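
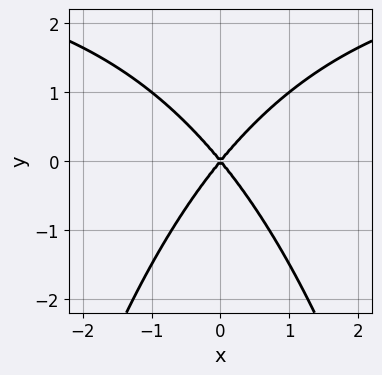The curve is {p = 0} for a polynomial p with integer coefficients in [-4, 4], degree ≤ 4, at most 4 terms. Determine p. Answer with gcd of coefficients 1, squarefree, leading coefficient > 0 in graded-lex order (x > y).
deg p = 3. The shape is more complex than any degree-2 curve.
Symmetries: the x ↦ −x reflection is a symmetry, so x appears only in even powers.
Checking where it meets the axes: one x-axis crossing is at x = 0; it crosses the y-axis at the gridline y = 0.
These observations pin down the coefficients.

x^2*y - 3*x^2 + 2*y^2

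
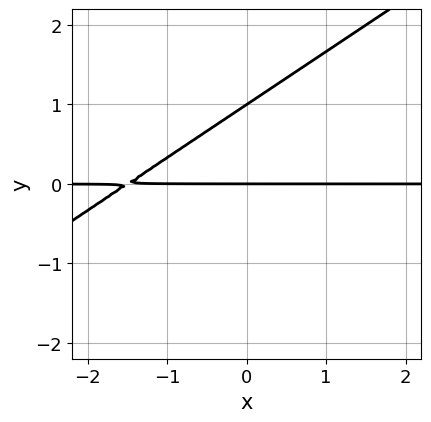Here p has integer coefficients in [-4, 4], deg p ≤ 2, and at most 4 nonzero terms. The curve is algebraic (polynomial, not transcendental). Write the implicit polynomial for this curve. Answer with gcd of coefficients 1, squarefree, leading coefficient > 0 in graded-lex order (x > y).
First, degree: the shape is more complex than any degree-1 curve, so deg p = 2.
Then, reading off the gridlines: every point of the x-axis in the box is on the curve; the y-axis gridline crossings are at y ∈ {0, 1}.
Finally, putting this together gives p.

2*x*y - 3*y^2 + 3*y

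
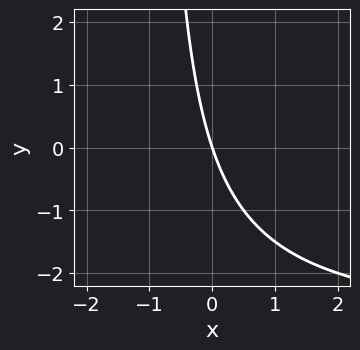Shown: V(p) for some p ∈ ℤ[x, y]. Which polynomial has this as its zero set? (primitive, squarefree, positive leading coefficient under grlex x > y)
x*y + 3*x + y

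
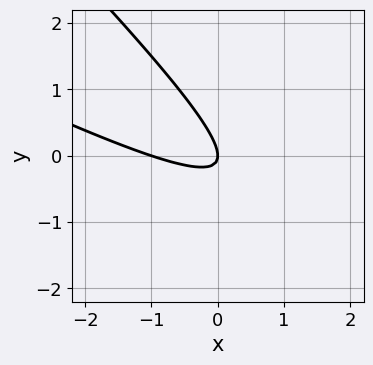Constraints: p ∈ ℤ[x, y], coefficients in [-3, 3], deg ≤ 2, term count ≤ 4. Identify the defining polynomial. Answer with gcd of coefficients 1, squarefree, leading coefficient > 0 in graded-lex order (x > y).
x^2 + 3*x*y + 2*y^2 + x

First, degree: a generic line meets the curve in up to 2 points, so deg p = 2.
Then, observable constraints: among the integer gridlines, it crosses the x-axis at x ∈ {-1, 0}; it meets the y-axis at y = 0 (among the integer gridlines).
Finally, matching integer coefficients to the picture gives p.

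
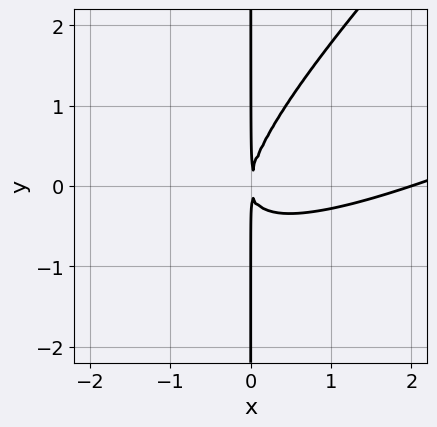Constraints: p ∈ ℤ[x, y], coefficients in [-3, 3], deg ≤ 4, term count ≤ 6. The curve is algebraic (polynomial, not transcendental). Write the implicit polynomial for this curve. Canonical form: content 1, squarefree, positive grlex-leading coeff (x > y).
x^3 - 3*x^2*y + 2*x*y^2 - 2*x^2

deg p = 3. No degree-2 curve has this shape.
From the axis intercepts and sections: one x-axis crossing is at x = 2; the visible y-axis segment lies entirely on the curve.
Assembling these constraints gives the stated polynomial.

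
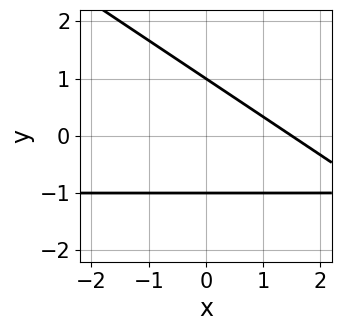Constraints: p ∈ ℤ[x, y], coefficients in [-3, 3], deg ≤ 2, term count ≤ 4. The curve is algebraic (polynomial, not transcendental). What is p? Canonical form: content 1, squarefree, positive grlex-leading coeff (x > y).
2*x*y + 3*y^2 + 2*x - 3

(a) Degree: no degree-1 curve has this shape, so deg p = 2.
(b) Against the integer gridlines: among the integer gridlines, it crosses the y-axis at y ∈ {-1, 1}.
(c) Putting this together gives p.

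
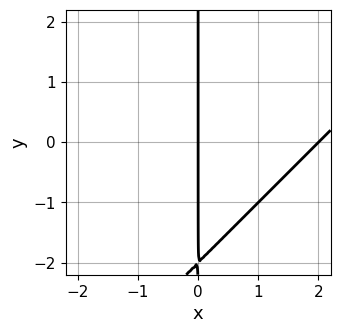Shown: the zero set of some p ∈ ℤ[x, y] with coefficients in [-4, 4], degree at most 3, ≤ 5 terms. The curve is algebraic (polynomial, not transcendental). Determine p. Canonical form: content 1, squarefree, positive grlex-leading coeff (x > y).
x^2 - x*y - 2*x

1. deg p = 2. A generic line meets the curve in up to 2 points.
2. Against the integer gridlines: the visible y-axis segment lies entirely on the curve; among the integer gridlines, it crosses the x-axis at x ∈ {0, 2}.
3. These observations pin down the coefficients.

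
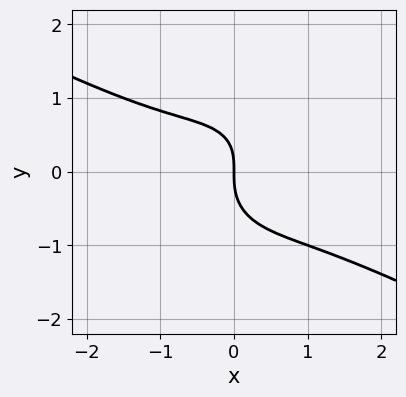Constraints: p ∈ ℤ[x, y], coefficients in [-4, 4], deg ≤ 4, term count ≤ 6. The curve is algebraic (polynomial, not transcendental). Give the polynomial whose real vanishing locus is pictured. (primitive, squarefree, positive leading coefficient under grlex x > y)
2*x^3 + 3*x^2*y + 3*y^3 - x*y + 3*x

First, the degree is 3 — a generic line meets the curve in up to 3 points.
Then, against the integer gridlines: it meets the y-axis at y = 0 (among the integer gridlines); one x-axis crossing is at x = 0.
Finally, fitting integer coefficients to these (and the overall shape) gives p.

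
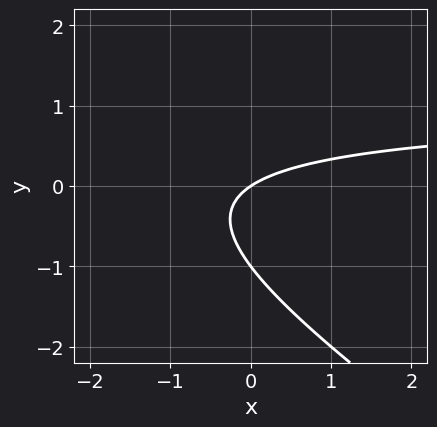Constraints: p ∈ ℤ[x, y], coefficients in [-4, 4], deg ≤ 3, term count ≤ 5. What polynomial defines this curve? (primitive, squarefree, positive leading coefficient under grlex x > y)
2*x*y + 3*y^2 - 2*x + 3*y

First, the degree is 2 — a generic line meets the curve in up to 2 points.
Then, reading off the gridlines: the y-axis gridline crossings are at y ∈ {-1, 0}; it crosses the x-axis at the gridline x = 0.
Finally, these observations pin down the coefficients.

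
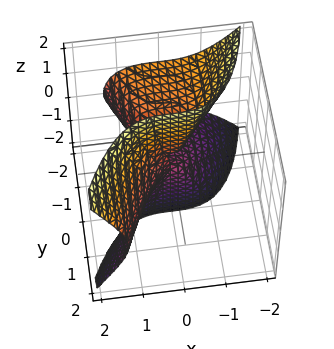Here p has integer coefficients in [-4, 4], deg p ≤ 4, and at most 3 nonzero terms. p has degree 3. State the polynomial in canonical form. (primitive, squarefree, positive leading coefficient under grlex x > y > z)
(a) deg p = 3. No degree-2 surface has this shape.
(b) From the visible intercepts: every point of the z-axis in the box is on the surface; it crosses the y-axis at the gridline y = 0; it crosses the x-axis at the gridline x = 0.
(c) Fitting integer coefficients to these (and the overall shape) gives p.

2*x^3 - 2*y*z^2 - y^2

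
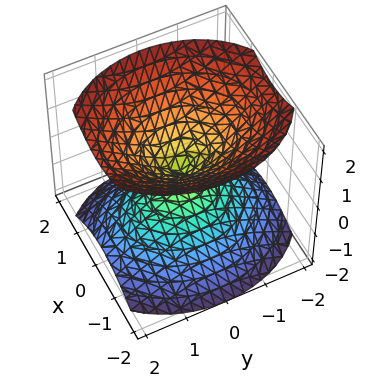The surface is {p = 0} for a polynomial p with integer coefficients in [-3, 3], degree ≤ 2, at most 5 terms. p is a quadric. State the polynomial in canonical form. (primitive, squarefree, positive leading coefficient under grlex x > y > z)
3*x^2 + 2*y^2 - 3*z^2

(a) I count 2 distinct pieces.
(b) Degree: a double cone through the origin; a quadric, so deg p = 2.
(c) Symmetries: it's symmetric under z → −z, forcing even powers of z; the x ↦ −x reflection is a symmetry, so x appears only in even powers; mirror symmetry y ↦ −y ⇒ only even powers of y.
(d) Against the integer gridlines: it meets the y-axis at y = 0 (among the integer gridlines); it meets the x-axis at x = 0 (among the integer gridlines).
(e) Solving for integer coefficients yields p as stated.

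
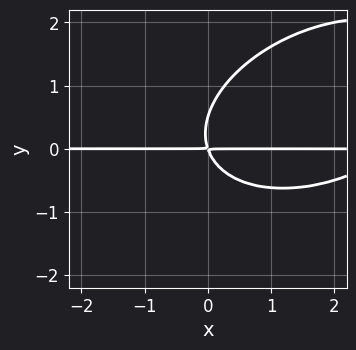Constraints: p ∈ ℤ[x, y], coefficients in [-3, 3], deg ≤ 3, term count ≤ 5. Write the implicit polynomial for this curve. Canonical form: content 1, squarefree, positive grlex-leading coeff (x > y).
First, deg p = 3.
Next, from the axis intercepts and sections: every point of the x-axis in the box is on the curve.
Finally, these observations pin down the coefficients.

x^2*y - x*y^2 + 2*y^3 - 3*x*y - y^2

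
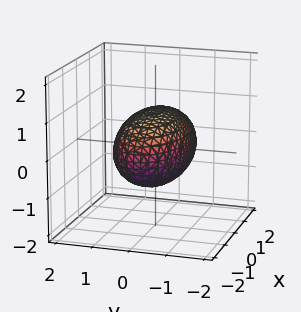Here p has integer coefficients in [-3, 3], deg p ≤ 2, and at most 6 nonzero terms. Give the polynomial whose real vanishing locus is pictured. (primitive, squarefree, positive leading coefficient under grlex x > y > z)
x^2 + 3*y^2 + 3*z^2 - 3

Degree: a closed, bounded, convex surface; a quadric, so deg p = 2.
Symmetries: mirror symmetry z ↦ −z ⇒ only even powers of z; it's symmetric under x → −x, forcing even powers of x; mirror symmetry y ↦ −y ⇒ only even powers of y.
From the axis intercepts and sections: among the integer gridlines, it crosses the z-axis at z ∈ {-1, 1}; the y-axis gridline crossings are at y ∈ {-1, 1}.
Together with the visible shape, these determine p as stated.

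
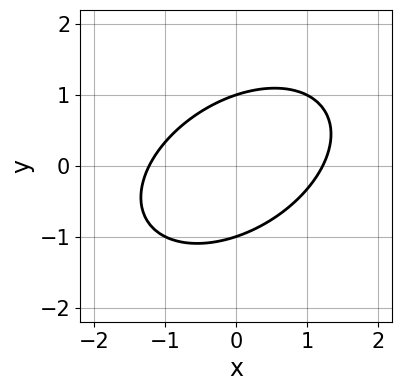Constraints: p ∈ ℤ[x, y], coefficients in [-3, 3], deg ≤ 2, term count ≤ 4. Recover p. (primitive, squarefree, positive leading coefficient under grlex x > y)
The degree is 2 — a generic line meets the curve in up to 2 points.
Reading off the gridlines: among the integer gridlines, it crosses the y-axis at y ∈ {-1, 1}.
Together with the visible shape, these determine p as stated.

2*x^2 - 2*x*y + 3*y^2 - 3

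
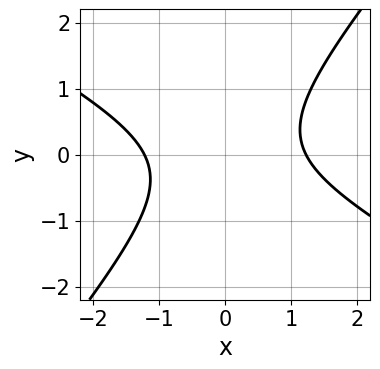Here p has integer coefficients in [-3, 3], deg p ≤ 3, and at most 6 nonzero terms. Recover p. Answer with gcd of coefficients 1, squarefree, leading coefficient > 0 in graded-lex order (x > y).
2*x^2 + 2*x*y - 3*y^2 - 3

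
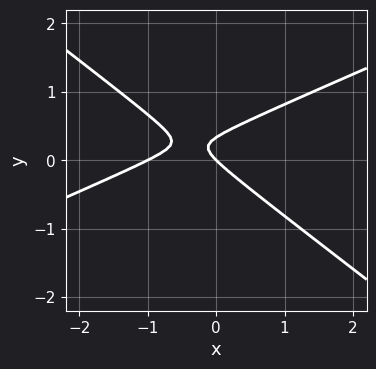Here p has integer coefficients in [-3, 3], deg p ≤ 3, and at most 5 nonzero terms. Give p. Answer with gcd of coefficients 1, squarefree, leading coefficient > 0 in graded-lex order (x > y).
(a) Degree: the shape is more complex than any degree-1 curve, so deg p = 2.
(b) Reading off the gridlines: it crosses the y-axis at the gridline y = 0; among the integer gridlines, it crosses the x-axis at x ∈ {-1, 0}.
(c) Matching integer coefficients to the picture gives p.

x^2 - x*y - 3*y^2 + x + y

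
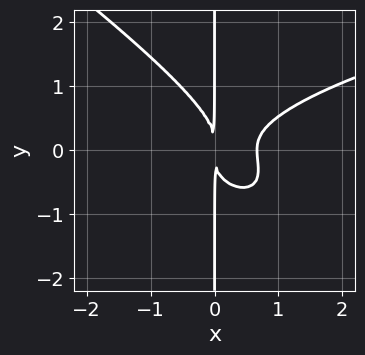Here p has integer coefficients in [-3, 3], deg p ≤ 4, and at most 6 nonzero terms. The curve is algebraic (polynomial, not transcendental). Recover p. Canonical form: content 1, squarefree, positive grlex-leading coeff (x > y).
First, the degree is 4 — a generic line meets the curve in up to 4 points.
Then, reading off the gridlines: the visible y-axis segment lies entirely on the curve.
Finally, the integer polynomial consistent with all of this is the stated p.

2*x^2*y^2 + 3*x*y^3 - 3*x^3 + 2*x^2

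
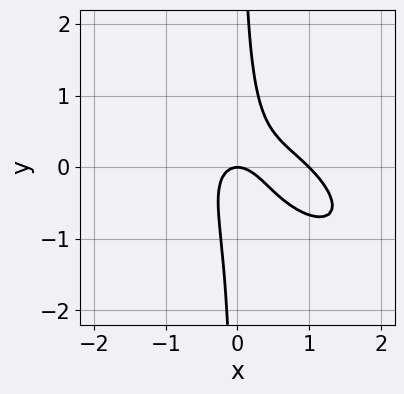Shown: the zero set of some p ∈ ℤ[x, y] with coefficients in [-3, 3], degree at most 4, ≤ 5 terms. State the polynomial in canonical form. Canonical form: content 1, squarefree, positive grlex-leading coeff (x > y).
2*x^3 + 3*x^2*y + 3*x*y^2 - 2*x^2 - y

Degree: the shape is more complex than any degree-2 curve, so deg p = 3.
From the visible intercepts: one y-axis crossing is at y = 0; the x-axis gridline crossings are at x ∈ {0, 1}.
The integer polynomial consistent with all of this is the stated p.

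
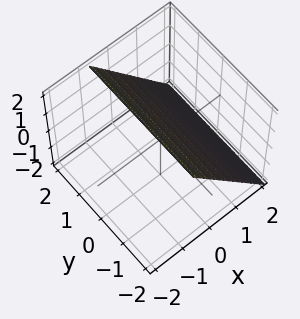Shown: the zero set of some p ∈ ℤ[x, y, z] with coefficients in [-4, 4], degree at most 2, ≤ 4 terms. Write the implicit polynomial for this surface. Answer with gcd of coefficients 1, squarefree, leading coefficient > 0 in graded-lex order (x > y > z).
Degree: the surface is flat (a plane), so deg p = 1.
From the axis intercepts and sections: it misses every integer gridline on the y-axis; it meets the z-axis at z = 1 (among the integer gridlines).
Assembling these constraints gives the stated polynomial.

3*x + 2*z - 2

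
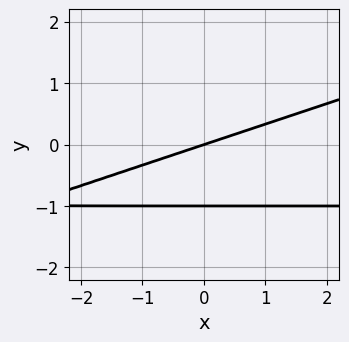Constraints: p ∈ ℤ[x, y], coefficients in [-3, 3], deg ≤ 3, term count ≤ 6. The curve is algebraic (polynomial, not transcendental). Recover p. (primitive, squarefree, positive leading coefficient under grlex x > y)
x*y - 3*y^2 + x - 3*y

deg p = 2.
Checking where it meets the axes: the y-axis gridline crossings are at y ∈ {-1, 0}; one x-axis crossing is at x = 0.
Solving for integer coefficients yields p as stated.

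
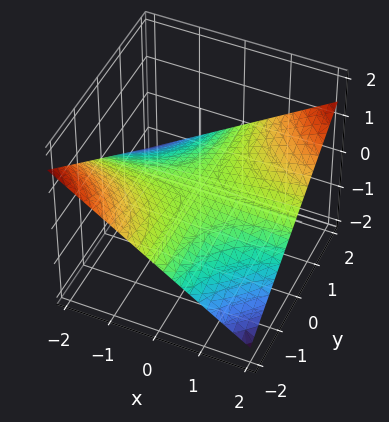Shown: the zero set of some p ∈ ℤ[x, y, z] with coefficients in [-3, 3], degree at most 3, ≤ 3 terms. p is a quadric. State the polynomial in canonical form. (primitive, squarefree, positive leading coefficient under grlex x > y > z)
First, deg p = 2.
Then, from the visible intercepts: the visible y-axis segment lies entirely on the surface; it crosses the z-axis at the gridline z = 0; the visible x-axis segment lies entirely on the surface.
Finally, these observations pin down the coefficients.

x*y - 3*z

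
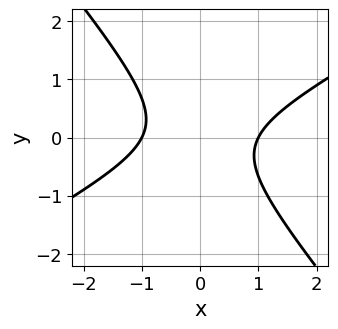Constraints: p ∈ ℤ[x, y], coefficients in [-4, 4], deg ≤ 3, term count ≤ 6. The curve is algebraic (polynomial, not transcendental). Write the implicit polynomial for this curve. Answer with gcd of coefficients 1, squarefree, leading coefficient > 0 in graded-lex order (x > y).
2*x^2 - 2*x*y - 3*y^2 - 2

First, the degree is 2 — the shape is more complex than any degree-1 curve.
Then, from the axis intercepts and sections: among the integer gridlines, it crosses the x-axis at x ∈ {-1, 1}; the curve avoids every integer y-axis point in the box.
Finally, together with the visible shape, these determine p as stated.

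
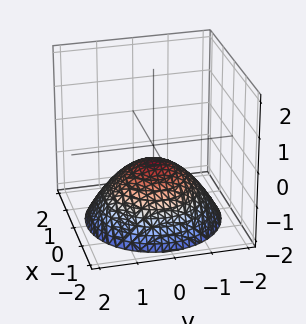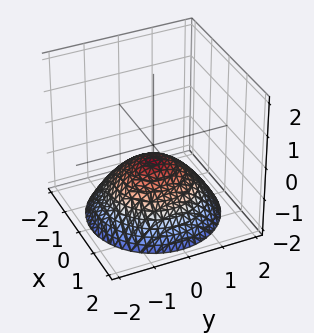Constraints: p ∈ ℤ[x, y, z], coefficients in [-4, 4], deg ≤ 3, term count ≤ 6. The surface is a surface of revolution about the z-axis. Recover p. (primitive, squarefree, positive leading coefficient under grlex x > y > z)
Degree: no degree-1 surface has this shape, so deg p = 2.
Symmetries: the surface is invariant under rotation about z: p = q(x² + y², z).
Reading off the gridlines: it misses every integer gridline on the y-axis; no x-intercept at any integer in the box.
Assembling these constraints gives the stated polynomial.

x^2 + y^2 + 2*z + 1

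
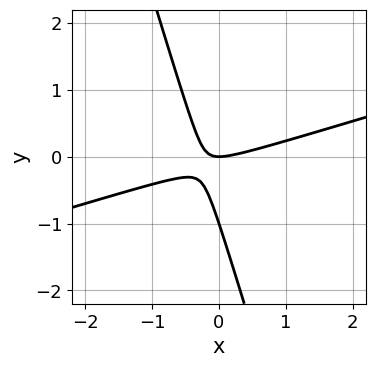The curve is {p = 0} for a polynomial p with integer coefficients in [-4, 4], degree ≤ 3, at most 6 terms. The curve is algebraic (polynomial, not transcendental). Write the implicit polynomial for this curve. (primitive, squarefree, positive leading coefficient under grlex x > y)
x^2 - 3*x*y - y^2 - y

1. deg p = 2. A generic line meets the curve in up to 2 points.
2. From the visible intercepts: among the integer gridlines, it crosses the y-axis at y ∈ {-1, 0}; one x-axis crossing is at x = 0.
3. Fitting integer coefficients to these (and the overall shape) gives p.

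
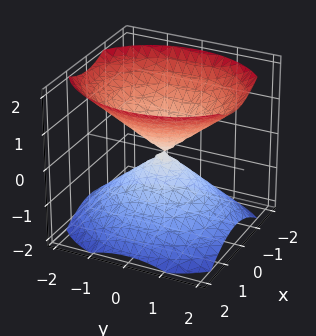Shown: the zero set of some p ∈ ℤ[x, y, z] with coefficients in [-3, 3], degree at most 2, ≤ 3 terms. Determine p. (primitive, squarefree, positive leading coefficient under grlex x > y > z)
1. The picture has 2 separate pieces. Treating them together as one polynomial.
2. deg p = 2. A double cone through the origin; a quadric.
3. Symmetries: it's symmetric under y → −y, forcing even powers of y; mirror symmetry z ↦ −z ⇒ only even powers of z; the x ↦ −x reflection is a symmetry, so x appears only in even powers.
4. Observable constraints: it crosses the z-axis at the gridline z = 0; it meets the x-axis at x = 0 (among the integer gridlines).
5. Matching integer coefficients to the picture gives p.

3*x^2 + 2*y^2 - 3*z^2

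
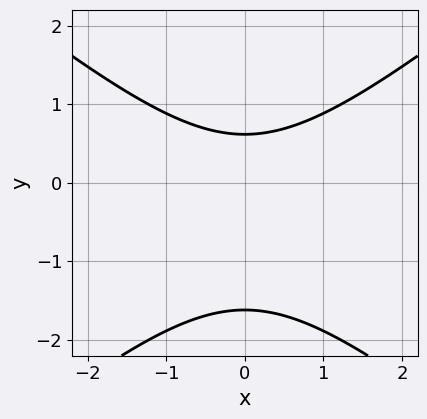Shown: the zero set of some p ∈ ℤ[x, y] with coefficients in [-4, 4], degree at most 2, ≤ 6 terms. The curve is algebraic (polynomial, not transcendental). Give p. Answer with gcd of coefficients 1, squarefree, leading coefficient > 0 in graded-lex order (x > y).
deg p = 2. The shape is more complex than any degree-1 curve.
Symmetries: mirror symmetry x ↦ −x ⇒ only even powers of x.
Checking where it meets the axes: the curve avoids every integer x-axis point in the box.
Assembling these constraints gives the stated polynomial.

2*x^2 - 3*y^2 - 3*y + 3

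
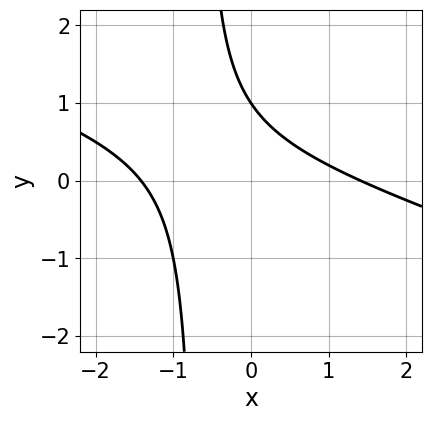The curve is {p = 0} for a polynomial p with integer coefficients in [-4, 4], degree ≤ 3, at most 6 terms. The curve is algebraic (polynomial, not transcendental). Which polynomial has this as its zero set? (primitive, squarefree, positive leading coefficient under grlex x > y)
x^2 + 3*x*y + 2*y - 2

1. The degree is 2 — no degree-1 curve has this shape.
2. Observable constraints: it crosses the y-axis at the gridline y = 1.
3. Together with the visible shape, these determine p as stated.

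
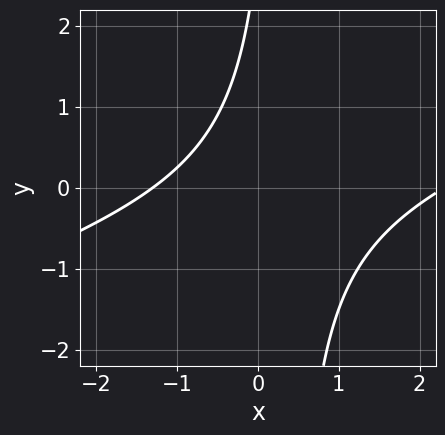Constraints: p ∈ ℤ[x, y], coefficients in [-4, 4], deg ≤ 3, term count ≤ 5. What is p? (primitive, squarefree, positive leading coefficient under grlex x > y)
x^2 - 3*x*y - x + y - 3

1. The degree is 2 — no degree-1 curve has this shape.
2. Against the integer gridlines: it misses every integer gridline on the y-axis.
3. These observations pin down the coefficients.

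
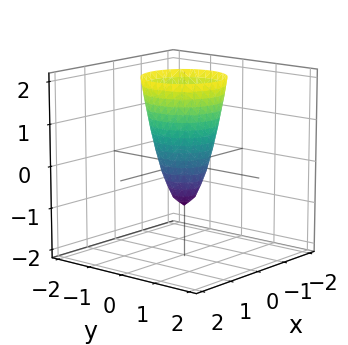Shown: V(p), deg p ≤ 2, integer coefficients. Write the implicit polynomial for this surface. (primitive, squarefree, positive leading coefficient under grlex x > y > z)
(a) The degree is 2 — no degree-1 surface has this shape.
(b) By symmetry, the z-axis is an axis of rotation, so x and y enter only as x² + y².
(c) Reading off the gridlines: it meets the z-axis at z = -1 (among the integer gridlines); a circular section at z = 1 has radius between 0 and 1.
(d) These observations pin down the coefficients.

3*x^2 + 3*y^2 - z - 1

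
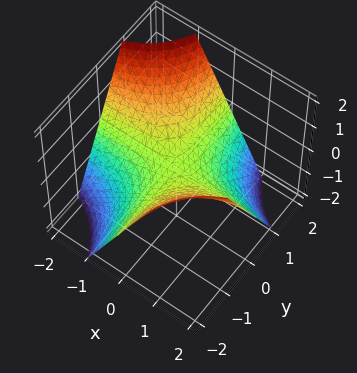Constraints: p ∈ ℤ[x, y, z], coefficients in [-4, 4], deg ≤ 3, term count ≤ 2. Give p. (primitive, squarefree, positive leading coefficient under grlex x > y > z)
First, deg p = 2. A hyperbolic paraboloid; a quadric.
Then, from the axis intercepts and sections: it meets the z-axis at z = 0 (among the integer gridlines); the visible x-axis segment lies entirely on the surface; every point of the y-axis in the box is on the surface.
Finally, these observations pin down the coefficients.

x*y + z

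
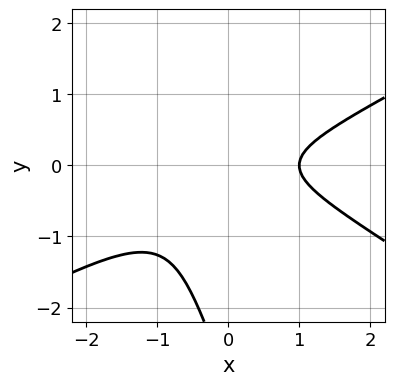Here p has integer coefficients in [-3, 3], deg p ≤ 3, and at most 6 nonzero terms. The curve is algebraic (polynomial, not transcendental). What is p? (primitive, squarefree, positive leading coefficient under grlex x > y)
x^3 - 3*x*y^2 - y^3 - 3*y^2 - 1

First, the degree is 3 — a generic line meets the curve in up to 3 points.
Then, observable constraints: it misses every integer gridline on the y-axis; it crosses the x-axis at the gridline x = 1.
Finally, together with the visible shape, these determine p as stated.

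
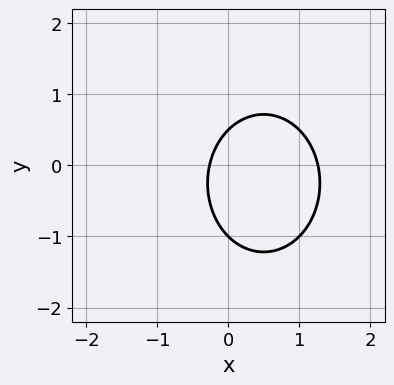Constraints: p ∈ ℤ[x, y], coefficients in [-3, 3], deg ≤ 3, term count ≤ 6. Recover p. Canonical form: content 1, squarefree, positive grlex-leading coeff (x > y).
3*x^2 + 2*y^2 - 3*x + y - 1

(a) The degree is 2 — a generic line meets the curve in up to 2 points.
(b) From the visible intercepts: it meets the y-axis at y = -1 (among the integer gridlines).
(c) Together with the visible shape, these determine p as stated.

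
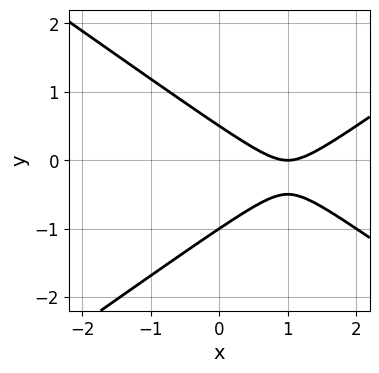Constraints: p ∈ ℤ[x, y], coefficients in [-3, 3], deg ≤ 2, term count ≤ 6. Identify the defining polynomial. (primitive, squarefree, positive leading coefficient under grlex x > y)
x^2 - 2*y^2 - 2*x - y + 1

Degree: a generic line meets the curve in up to 2 points, so deg p = 2.
Checking where it meets the axes: it meets the x-axis at x = 1 (among the integer gridlines); it crosses the y-axis at the gridline y = -1.
Fitting integer coefficients to these (and the overall shape) gives p.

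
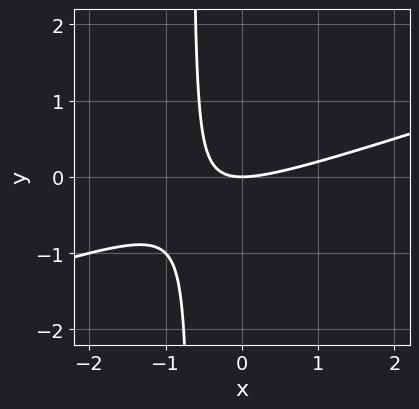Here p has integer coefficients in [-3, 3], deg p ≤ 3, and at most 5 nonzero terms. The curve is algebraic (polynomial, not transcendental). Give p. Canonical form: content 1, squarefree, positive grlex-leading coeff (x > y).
x^2 - 3*x*y - 2*y

1. deg p = 2. The shape is more complex than any degree-1 curve.
2. Reading off the gridlines: it meets the x-axis at x = 0 (among the integer gridlines); one y-axis crossing is at y = 0.
3. Solving for integer coefficients yields p as stated.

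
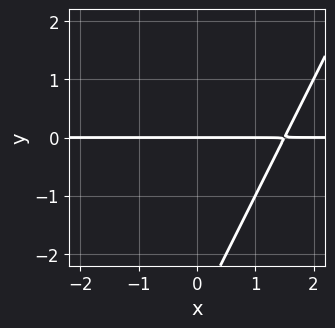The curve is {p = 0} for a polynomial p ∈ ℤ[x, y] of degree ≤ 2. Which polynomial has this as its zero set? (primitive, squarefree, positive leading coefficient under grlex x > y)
(a) Degree: a generic line meets the curve in up to 2 points, so deg p = 2.
(b) Reading off the gridlines: it meets the y-axis at y = 0 (among the integer gridlines); every point of the x-axis in the box is on the curve.
(c) These observations pin down the coefficients.

2*x*y - y^2 - 3*y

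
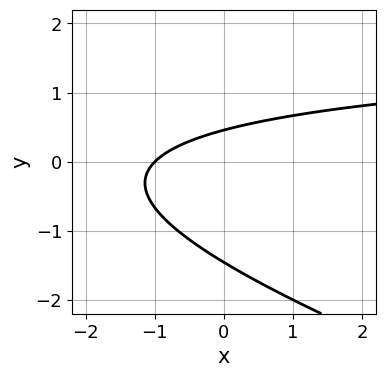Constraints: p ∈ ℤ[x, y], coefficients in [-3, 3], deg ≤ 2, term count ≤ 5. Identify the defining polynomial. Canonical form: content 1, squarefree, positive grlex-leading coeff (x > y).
x*y + 3*y^2 - 2*x + 3*y - 2

Degree: the shape is more complex than any degree-1 curve, so deg p = 2.
Observable constraints: it meets the x-axis at x = -1 (among the integer gridlines).
Assembling these constraints gives the stated polynomial.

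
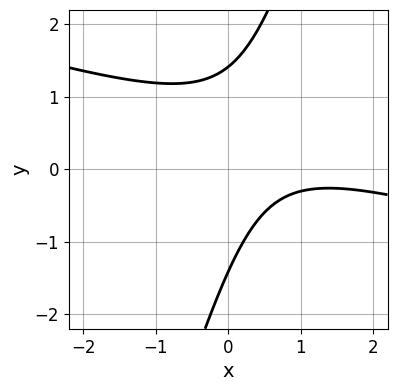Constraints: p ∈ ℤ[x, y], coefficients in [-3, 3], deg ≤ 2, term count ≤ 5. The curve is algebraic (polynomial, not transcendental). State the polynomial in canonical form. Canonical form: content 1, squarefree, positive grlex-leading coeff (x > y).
1. deg p = 2. A generic line meets the curve in up to 2 points.
2. Against the integer gridlines: it misses every integer gridline on the x-axis.
3. Putting this together gives p.

x^2 + 3*x*y - y^2 - 2*x + 2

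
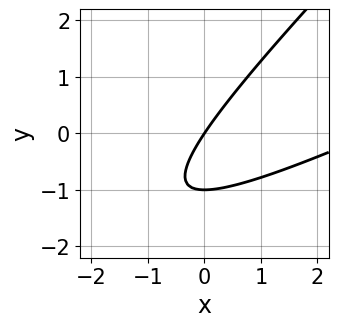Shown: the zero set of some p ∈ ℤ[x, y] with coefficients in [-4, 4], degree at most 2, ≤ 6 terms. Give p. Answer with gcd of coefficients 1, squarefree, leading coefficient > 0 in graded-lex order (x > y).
x^2 - 3*x*y + 2*y^2 - 3*x + 2*y

(a) Degree: no degree-1 curve has this shape, so deg p = 2.
(b) From the axis intercepts and sections: the y-axis gridline crossings are at y ∈ {-1, 0}; it meets the x-axis at x = 0 (among the integer gridlines).
(c) Assembling these constraints gives the stated polynomial.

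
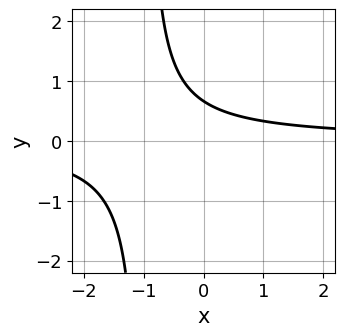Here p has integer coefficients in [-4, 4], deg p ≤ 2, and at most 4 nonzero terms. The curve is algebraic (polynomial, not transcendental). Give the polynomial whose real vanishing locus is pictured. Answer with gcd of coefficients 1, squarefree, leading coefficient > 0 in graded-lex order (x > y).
First, degree: no degree-1 curve has this shape, so deg p = 2.
Next, from the visible intercepts: no x-intercept at any integer in the box.
Finally, these observations pin down the coefficients.

3*x*y + 3*y - 2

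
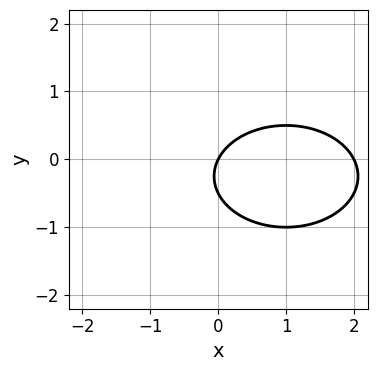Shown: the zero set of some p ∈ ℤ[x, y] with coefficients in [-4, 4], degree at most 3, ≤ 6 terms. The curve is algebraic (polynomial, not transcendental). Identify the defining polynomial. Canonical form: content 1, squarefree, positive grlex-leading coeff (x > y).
x^2 + 2*y^2 - 2*x + y

The degree is 2 — a generic line meets the curve in up to 2 points.
Checking where it meets the axes: the x-axis gridline crossings are at x ∈ {0, 2}; it crosses the y-axis at the gridline y = 0.
These observations pin down the coefficients.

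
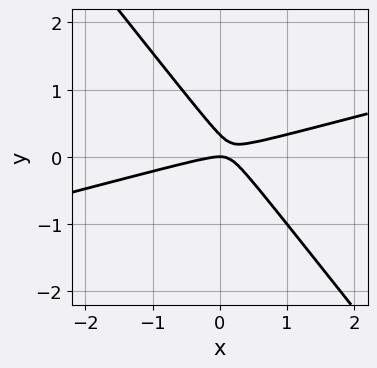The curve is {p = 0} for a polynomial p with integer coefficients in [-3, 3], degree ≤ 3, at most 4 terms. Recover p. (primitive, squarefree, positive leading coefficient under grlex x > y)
x^2 - 3*x*y - 3*y^2 + y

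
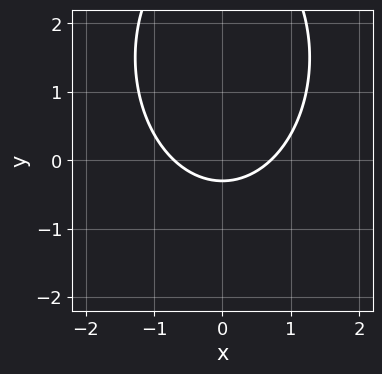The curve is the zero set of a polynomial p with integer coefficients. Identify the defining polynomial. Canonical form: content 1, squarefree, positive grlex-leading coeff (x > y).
2*x^2 + y^2 - 3*y - 1

(a) Degree: a generic line meets the curve in up to 2 points, so deg p = 2.
(b) Symmetries: it's symmetric under x → −x, forcing even powers of x.
(c) Fitting integer coefficients to these (and the overall shape) gives p.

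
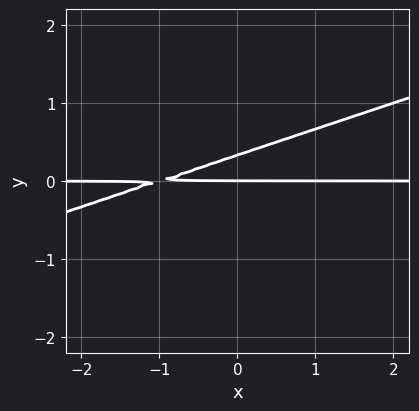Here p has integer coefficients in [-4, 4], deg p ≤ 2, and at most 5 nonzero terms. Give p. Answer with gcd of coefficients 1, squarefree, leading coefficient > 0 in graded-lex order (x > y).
1. deg p = 2. The shape is more complex than any degree-1 curve.
2. Observable constraints: it meets the y-axis at y = 0 (among the integer gridlines); the visible x-axis segment lies entirely on the curve.
3. Assembling these constraints gives the stated polynomial.

x*y - 3*y^2 + y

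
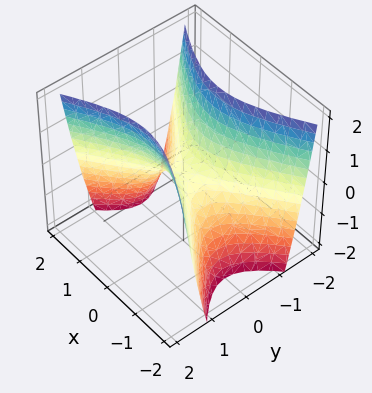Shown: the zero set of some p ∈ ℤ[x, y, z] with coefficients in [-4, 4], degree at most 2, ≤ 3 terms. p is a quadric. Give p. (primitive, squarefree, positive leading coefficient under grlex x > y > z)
x^2 - 2*y^2 + z

1. Degree: a saddle surface; a quadric, so deg p = 2.
2. Symmetries: it's symmetric under x → −x, forcing even powers of x; mirror symmetry y ↦ −y ⇒ only even powers of y.
3. From the visible intercepts: one x-axis crossing is at x = 0; one y-axis crossing is at y = 0.
4. Putting this together gives p.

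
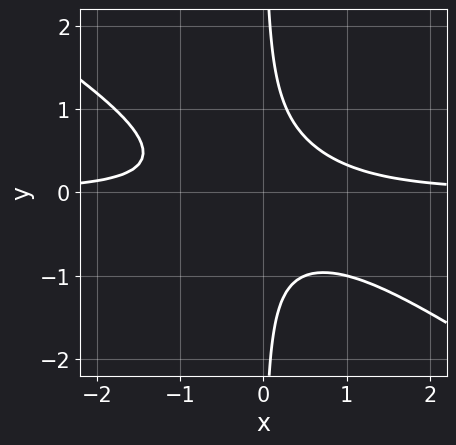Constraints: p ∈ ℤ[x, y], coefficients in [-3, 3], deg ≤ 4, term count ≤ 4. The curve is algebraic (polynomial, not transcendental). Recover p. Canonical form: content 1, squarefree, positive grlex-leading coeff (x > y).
(a) Degree: no degree-2 curve has this shape, so deg p = 3.
(b) Observable constraints: no x-intercept at any integer in the box; it misses every integer gridline on the y-axis.
(c) These observations pin down the coefficients.

2*x^2*y + 3*x*y^2 - 1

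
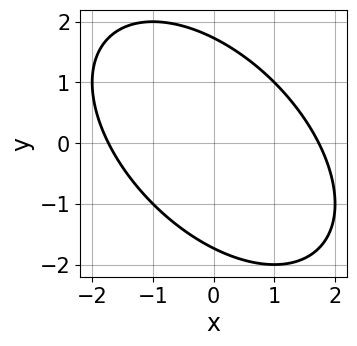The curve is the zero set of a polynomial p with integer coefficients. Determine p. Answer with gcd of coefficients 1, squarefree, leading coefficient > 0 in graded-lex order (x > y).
x^2 + x*y + y^2 - 3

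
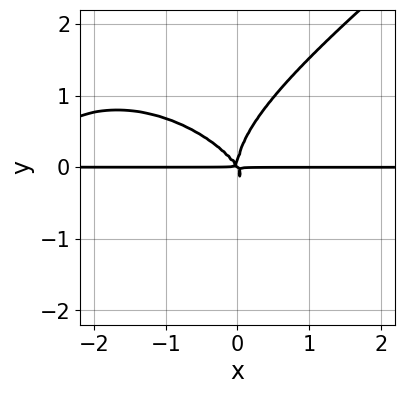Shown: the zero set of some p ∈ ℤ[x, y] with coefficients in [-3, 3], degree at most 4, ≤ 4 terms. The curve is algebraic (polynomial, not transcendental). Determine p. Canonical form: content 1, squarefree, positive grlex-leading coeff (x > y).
(a) The degree is 4 — a generic line meets the curve in up to 4 points.
(b) From the visible intercepts: every point of the x-axis in the box is on the curve.
(c) Assembling these constraints gives the stated polynomial.

x^3*y - 2*y^4 + 3*x^2*y + 2*x*y^2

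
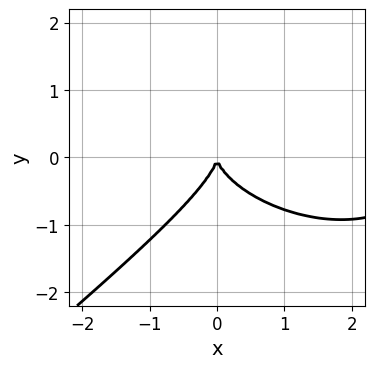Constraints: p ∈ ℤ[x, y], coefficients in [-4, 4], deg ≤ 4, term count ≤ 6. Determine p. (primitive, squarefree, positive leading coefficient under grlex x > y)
(a) The degree is 3 — a generic line meets the curve in up to 3 points.
(b) From the axis intercepts and sections: one y-axis crossing is at y = 0; it crosses the x-axis at the gridline x = 0.
(c) Together with the visible shape, these determine p as stated.

x^3 + x*y^2 - 3*y^3 - 3*x^2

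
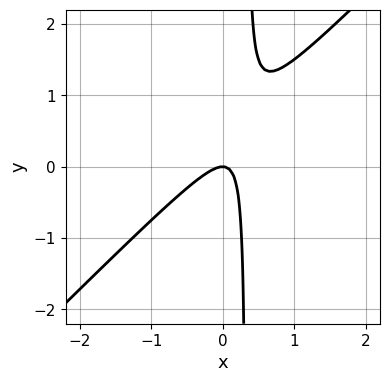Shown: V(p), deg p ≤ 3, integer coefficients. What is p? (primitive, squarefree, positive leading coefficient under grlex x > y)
3*x^2 - 3*x*y + y

Degree: the shape is more complex than any degree-1 curve, so deg p = 2.
Checking where it meets the axes: it meets the x-axis at x = 0 (among the integer gridlines); it crosses the y-axis at the gridline y = 0.
Matching integer coefficients to the picture gives p.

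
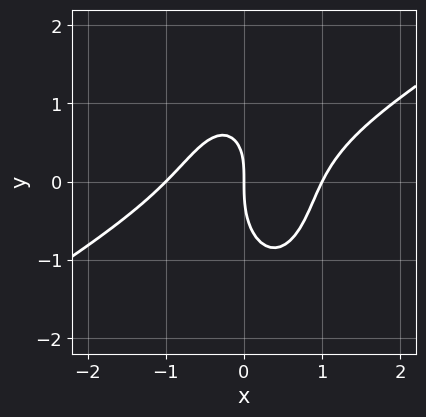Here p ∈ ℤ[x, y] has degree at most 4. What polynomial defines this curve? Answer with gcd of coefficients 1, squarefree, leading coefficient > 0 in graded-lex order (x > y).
The degree is 3 — a generic line meets the curve in up to 3 points.
From the visible intercepts: one y-axis crossing is at y = 0; among the integer gridlines, it crosses the x-axis at x ∈ {-1, 0, 1}.
Putting this together gives p.

2*x^3 - 3*x^2*y - y^3 + x*y - 2*x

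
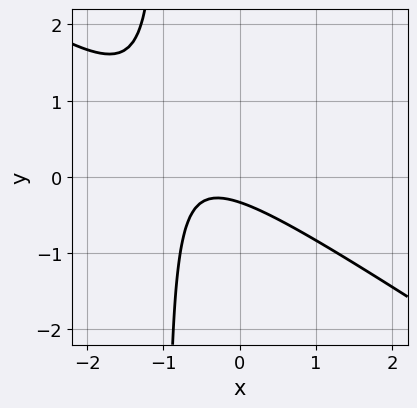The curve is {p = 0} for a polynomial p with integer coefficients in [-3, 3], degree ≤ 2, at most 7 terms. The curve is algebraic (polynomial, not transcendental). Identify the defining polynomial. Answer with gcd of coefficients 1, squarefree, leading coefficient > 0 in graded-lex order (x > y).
First, the degree is 2 — no degree-1 curve has this shape.
Then, reading off the gridlines: it misses every integer gridline on the x-axis.
Finally, together with the visible shape, these determine p as stated.

2*x^2 + 3*x*y + 2*x + 3*y + 1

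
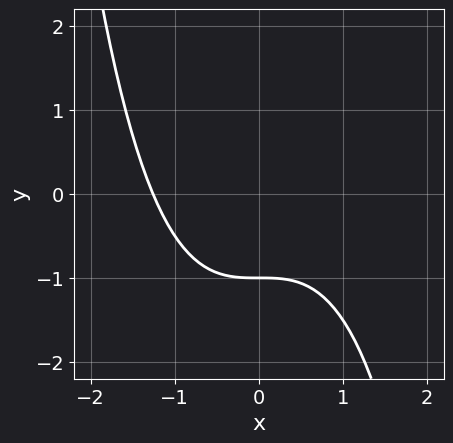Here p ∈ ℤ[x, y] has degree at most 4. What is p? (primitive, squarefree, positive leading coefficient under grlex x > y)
First, degree: no degree-2 curve has this shape, so deg p = 3.
Then, reading off the gridlines: one y-axis crossing is at y = -1.
Finally, putting this together gives p.

x^3 + 2*y + 2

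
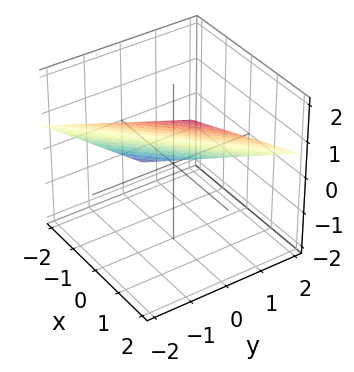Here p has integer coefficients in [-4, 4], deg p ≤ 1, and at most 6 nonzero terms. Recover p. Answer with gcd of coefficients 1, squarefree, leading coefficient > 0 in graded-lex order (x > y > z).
x - y - 3*z + 2

Degree: every cross-section is a straight line — this is a plane, so deg p = 1.
Against the integer gridlines: it crosses the y-axis at the gridline y = 2; it meets the x-axis at x = -2 (among the integer gridlines).
These observations pin down the coefficients.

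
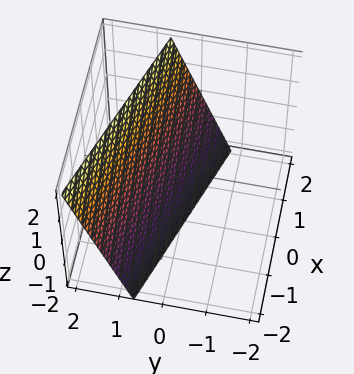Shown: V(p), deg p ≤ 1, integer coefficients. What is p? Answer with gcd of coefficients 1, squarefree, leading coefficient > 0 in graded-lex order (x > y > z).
First, deg p = 1. The surface is flat (a plane).
Next, against the integer gridlines: it crosses the z-axis at the gridline z = -2; it crosses the x-axis at the gridline x = 2.
Finally, matching integer coefficients to the picture gives p.

x + 3*y - z - 2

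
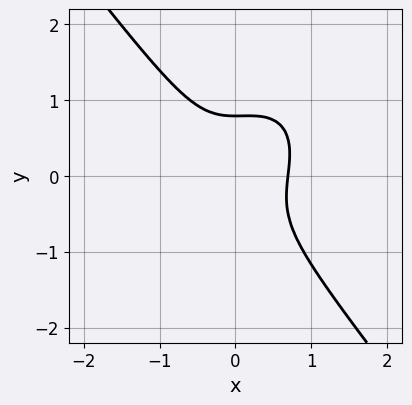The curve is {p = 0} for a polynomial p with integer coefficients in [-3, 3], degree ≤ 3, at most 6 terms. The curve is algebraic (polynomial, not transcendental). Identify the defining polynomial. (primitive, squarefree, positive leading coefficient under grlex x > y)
1. Degree: no degree-2 curve has this shape, so deg p = 3.
2. Solving for integer coefficients yields p as stated.

3*x^3 - x^2*y + 2*y^3 - 1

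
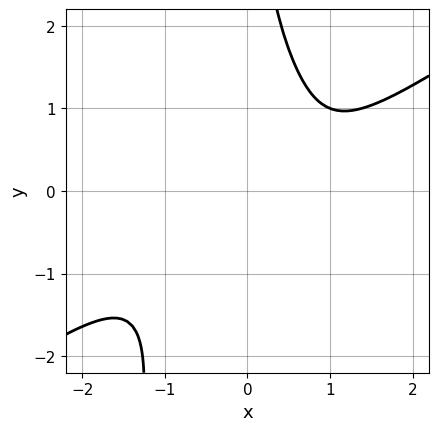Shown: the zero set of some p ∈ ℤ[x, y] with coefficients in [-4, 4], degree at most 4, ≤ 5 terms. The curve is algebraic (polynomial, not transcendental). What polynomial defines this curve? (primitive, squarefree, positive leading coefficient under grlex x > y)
1. deg p = 4. No degree-3 curve has this shape.
2. Observable constraints: the curve avoids every integer y-axis point in the box; the curve avoids every integer x-axis point in the box.
3. The integer polynomial consistent with all of this is the stated p.

2*x^4 - 3*x^3*y - x*y^2 + 2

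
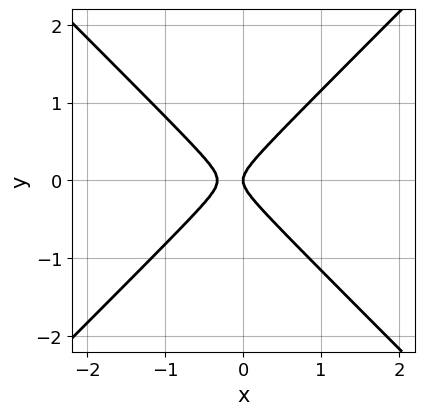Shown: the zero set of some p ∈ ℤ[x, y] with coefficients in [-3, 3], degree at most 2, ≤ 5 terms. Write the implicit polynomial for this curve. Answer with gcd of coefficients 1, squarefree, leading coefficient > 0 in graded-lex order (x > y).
(a) Degree: the shape is more complex than any degree-1 curve, so deg p = 2.
(b) Symmetries: it's symmetric under y → −y, forcing even powers of y.
(c) Observable constraints: one y-axis crossing is at y = 0; it meets the x-axis at x = 0 (among the integer gridlines).
(d) These observations pin down the coefficients.

3*x^2 - 3*y^2 + x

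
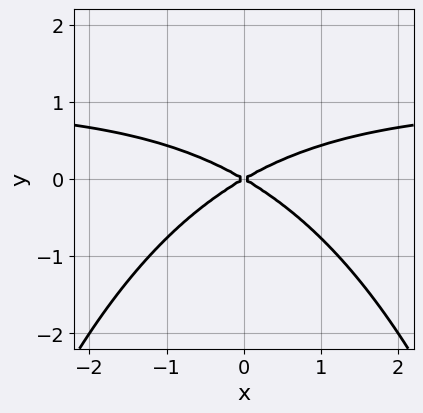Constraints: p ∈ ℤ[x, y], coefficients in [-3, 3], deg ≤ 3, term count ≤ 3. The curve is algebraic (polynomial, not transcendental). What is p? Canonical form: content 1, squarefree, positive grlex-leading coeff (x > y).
x^2*y - x^2 + 3*y^2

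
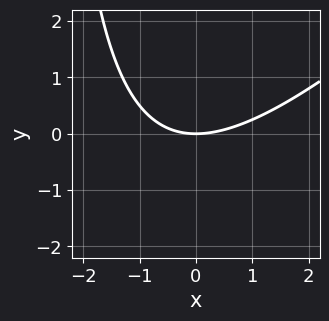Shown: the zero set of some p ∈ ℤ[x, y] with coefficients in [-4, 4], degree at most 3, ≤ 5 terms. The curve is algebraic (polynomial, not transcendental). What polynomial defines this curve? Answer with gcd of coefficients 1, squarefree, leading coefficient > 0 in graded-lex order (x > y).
x^2 - x*y - 3*y

First, the degree is 2 — the shape is more complex than any degree-1 curve.
Next, against the integer gridlines: it crosses the y-axis at the gridline y = 0; it meets the x-axis at x = 0 (among the integer gridlines).
Finally, the integer polynomial consistent with all of this is the stated p.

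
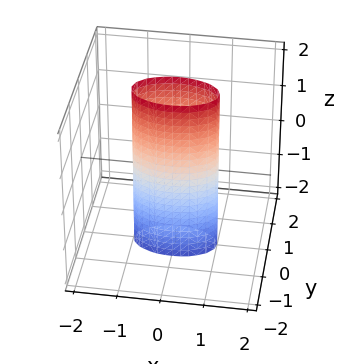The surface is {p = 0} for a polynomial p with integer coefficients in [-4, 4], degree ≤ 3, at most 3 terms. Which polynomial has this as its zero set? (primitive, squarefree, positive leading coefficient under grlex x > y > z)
x^2 + 3*y^2 - 1

(a) The degree is 2 — a cylinder; a quadric.
(b) Symmetries: it's symmetric under y → −y, forcing even powers of y; it's symmetric under x → −x, forcing even powers of x; it's symmetric under z → −z, forcing even powers of z.
(c) From the visible intercepts: the x-axis gridline crossings are at x ∈ {-1, 1}; no z-intercept at any integer in the box.
(d) Matching integer coefficients to the picture gives p.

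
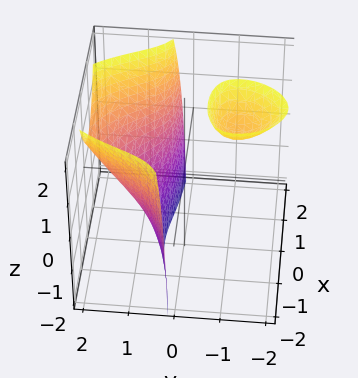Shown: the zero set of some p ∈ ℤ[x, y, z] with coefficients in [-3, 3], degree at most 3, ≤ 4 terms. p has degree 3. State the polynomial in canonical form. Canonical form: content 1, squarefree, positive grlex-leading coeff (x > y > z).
(a) I count 2 distinct pieces. They look like related sheets of one shape, so recover p as a whole.
(b) deg p = 3. No degree-2 surface has this shape.
(c) From the visible intercepts: it misses every integer gridline on the z-axis; the surface avoids every integer x-axis point in the box.
(d) Assembling these constraints gives the stated polynomial.

3*x^2*y + y^3 - 3*y*z - 3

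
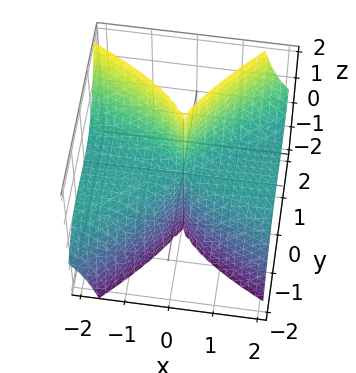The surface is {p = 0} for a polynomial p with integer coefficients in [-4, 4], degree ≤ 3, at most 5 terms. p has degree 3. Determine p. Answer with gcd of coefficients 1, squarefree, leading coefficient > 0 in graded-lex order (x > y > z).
First, the degree is 3 — the shape is more complex than any degree-2 surface.
Next, observable constraints: one y-axis crossing is at y = 0; the visible z-axis segment lies entirely on the surface; every point of the x-axis in the box is on the surface.
Finally, together with the visible shape, these determine p as stated.

3*x^2*z + 2*x*y^2 - 3*y^3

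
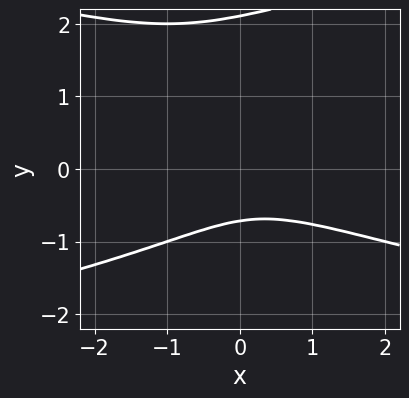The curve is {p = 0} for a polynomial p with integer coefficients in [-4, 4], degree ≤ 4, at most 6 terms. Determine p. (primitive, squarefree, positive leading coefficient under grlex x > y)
1. The degree is 4 — no degree-3 curve has this shape.
2. Observable constraints: it misses every integer gridline on the x-axis.
3. Putting this together gives p.

y^4 - 2*y^3 - x^2 - x*y - 1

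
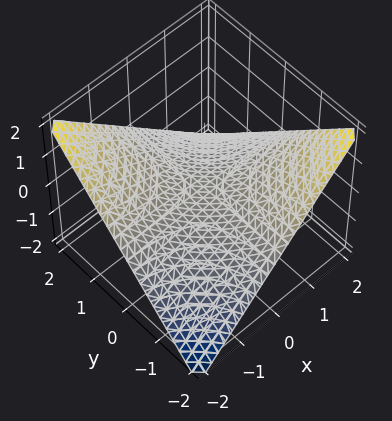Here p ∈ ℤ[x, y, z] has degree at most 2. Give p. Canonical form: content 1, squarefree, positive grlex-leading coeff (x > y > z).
x*y + 2*z

First, degree: a saddle surface; a quadric, so deg p = 2.
Then, from the visible intercepts: every point of the x-axis in the box is on the surface; it meets the z-axis at z = 0 (among the integer gridlines); every point of the y-axis in the box is on the surface.
Finally, these observations pin down the coefficients.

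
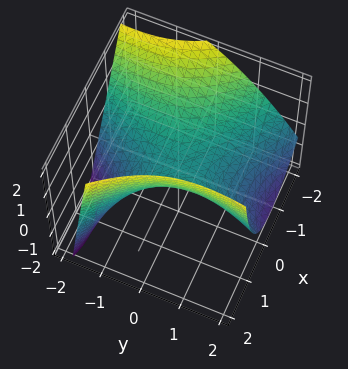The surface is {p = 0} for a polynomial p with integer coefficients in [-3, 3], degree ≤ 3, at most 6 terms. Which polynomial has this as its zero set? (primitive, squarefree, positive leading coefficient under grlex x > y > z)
First, degree: no degree-1 surface has this shape, so deg p = 2.
Next, reading off the gridlines: it meets the z-axis at z = 0 (among the integer gridlines); it crosses the x-axis at the gridline x = 0; it crosses the y-axis at the gridline y = 0.
Finally, together with the visible shape, these determine p as stated.

2*x^2 + 2*x*y + x*z - y^2 - 3*z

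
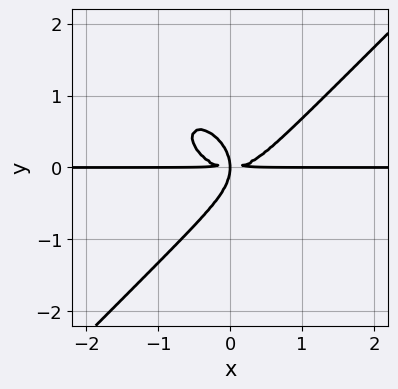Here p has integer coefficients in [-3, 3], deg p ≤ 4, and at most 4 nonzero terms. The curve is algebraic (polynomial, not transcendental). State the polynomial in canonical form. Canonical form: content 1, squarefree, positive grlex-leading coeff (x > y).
x^3*y - y^4 - x*y^2

Degree: the shape is more complex than any degree-3 curve, so deg p = 4.
From the axis intercepts and sections: the visible x-axis segment lies entirely on the curve.
Putting this together gives p.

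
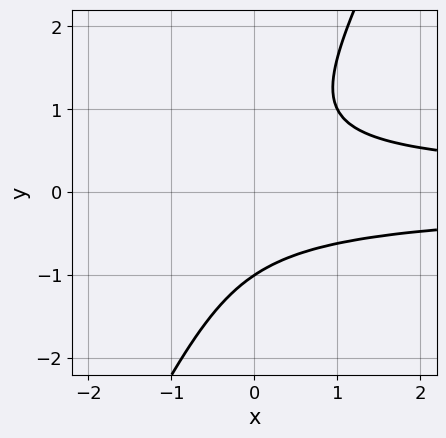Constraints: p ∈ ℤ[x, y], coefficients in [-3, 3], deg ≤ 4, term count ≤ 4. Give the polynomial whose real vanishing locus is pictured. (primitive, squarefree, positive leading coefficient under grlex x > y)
2*x*y^2 - y^3 - 1

(a) The degree is 3 — no degree-2 curve has this shape.
(b) From the visible intercepts: one y-axis crossing is at y = -1; the curve avoids every integer x-axis point in the box.
(c) Matching integer coefficients to the picture gives p.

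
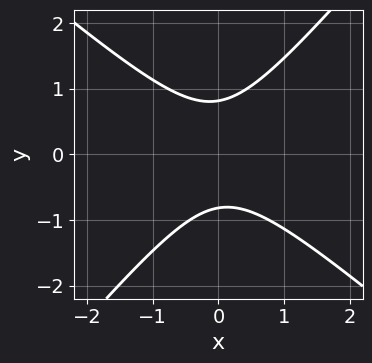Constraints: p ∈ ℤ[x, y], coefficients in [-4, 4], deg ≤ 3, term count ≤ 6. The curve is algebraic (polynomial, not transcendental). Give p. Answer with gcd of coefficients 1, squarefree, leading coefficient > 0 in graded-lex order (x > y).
(a) Degree: the shape is more complex than any degree-1 curve, so deg p = 2.
(b) Against the integer gridlines: it misses every integer gridline on the x-axis.
(c) These observations pin down the coefficients.

3*x^2 + x*y - 3*y^2 + 2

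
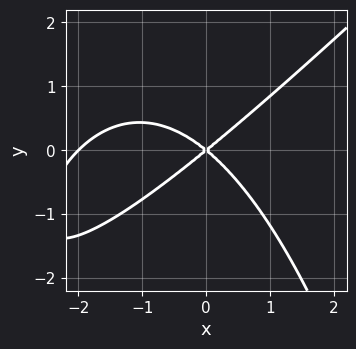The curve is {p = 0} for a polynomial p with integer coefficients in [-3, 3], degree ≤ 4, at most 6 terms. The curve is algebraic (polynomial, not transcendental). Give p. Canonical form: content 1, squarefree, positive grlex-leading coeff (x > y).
x^3 - x^2*y + 2*x^2 - 3*y^2

The degree is 3 — the shape is more complex than any degree-2 curve.
Reading off the gridlines: among the integer gridlines, it crosses the x-axis at x ∈ {-2, 0}; one y-axis crossing is at y = 0.
Putting this together gives p.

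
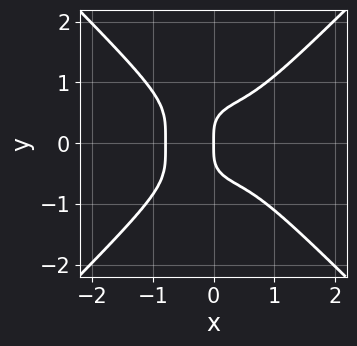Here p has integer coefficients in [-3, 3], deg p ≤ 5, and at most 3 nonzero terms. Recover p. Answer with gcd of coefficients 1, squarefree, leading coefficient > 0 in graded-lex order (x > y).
2*x^4 - 2*y^4 + x

First, degree: a generic line meets the curve in up to 4 points, so deg p = 4.
Next, symmetries: mirror symmetry y ↦ −y ⇒ only even powers of y.
Next, checking where it meets the axes: it crosses the y-axis at the gridline y = 0; it meets the x-axis at x = 0 (among the integer gridlines).
Finally, matching integer coefficients to the picture gives p.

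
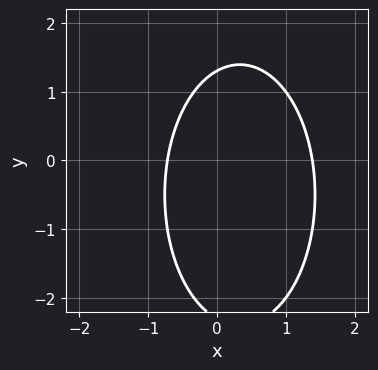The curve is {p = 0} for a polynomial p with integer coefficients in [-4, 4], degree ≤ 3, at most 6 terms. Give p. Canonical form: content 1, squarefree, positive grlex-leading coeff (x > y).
3*x^2 + y^2 - 2*x + y - 3

1. The degree is 2 — the shape is more complex than any degree-1 curve.
2. The integer polynomial consistent with all of this is the stated p.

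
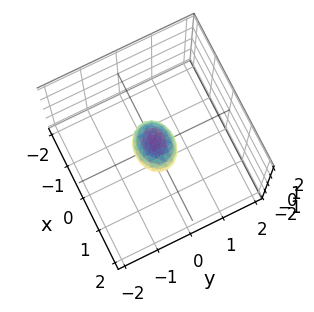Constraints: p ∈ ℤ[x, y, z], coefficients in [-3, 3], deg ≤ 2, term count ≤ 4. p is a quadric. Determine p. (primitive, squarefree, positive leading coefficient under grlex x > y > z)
2*x^2 + 3*y^2 + 2*z^2 - 1

(a) Degree: bounded and convex; a quadric, so deg p = 2.
(b) Symmetries: it's symmetric under y → −y, forcing even powers of y; it's symmetric under z → −z, forcing even powers of z; it's symmetric under x → −x, forcing even powers of x.
(c) Solving for integer coefficients yields p as stated.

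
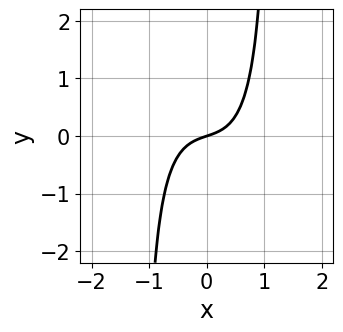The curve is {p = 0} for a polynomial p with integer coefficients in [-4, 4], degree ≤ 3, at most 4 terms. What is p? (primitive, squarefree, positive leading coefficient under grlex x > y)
3*x^3 + 2*x^2*y + x - 3*y

(a) Degree: no degree-2 curve has this shape, so deg p = 3.
(b) From the axis intercepts and sections: it meets the y-axis at y = 0 (among the integer gridlines); it meets the x-axis at x = 0 (among the integer gridlines).
(c) Together with the visible shape, these determine p as stated.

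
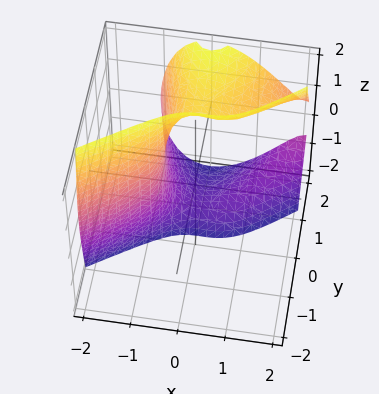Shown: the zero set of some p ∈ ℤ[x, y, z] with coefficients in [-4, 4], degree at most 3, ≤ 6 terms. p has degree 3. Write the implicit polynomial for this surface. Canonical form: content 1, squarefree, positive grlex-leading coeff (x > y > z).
1. deg p = 3. A generic line meets the surface in up to 3 points.
2. Checking where it meets the axes: the surface avoids every integer z-axis point in the box; the surface avoids every integer y-axis point in the box.
3. Together with the visible shape, these determine p as stated.

2*x^3 - 3*x^2*y - y*z^2 + 2*y^2 + 1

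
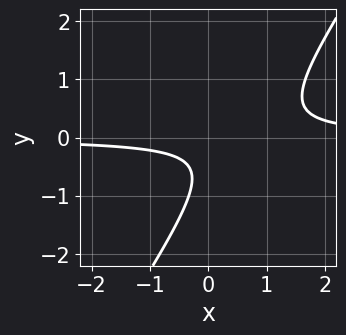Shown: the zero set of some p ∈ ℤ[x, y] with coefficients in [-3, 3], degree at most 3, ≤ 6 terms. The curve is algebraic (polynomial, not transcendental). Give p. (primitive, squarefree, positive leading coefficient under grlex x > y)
3*x*y - 2*y^2 - 2*y - 1

First, the degree is 2 — a generic line meets the curve in up to 2 points.
Next, checking where it meets the axes: no x-intercept at any integer in the box; no y-intercept at any integer in the box.
Finally, putting this together gives p.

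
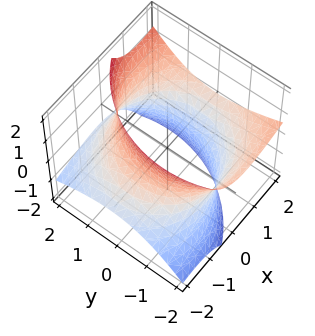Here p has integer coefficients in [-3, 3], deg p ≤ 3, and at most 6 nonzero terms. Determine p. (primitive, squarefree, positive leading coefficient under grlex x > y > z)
1. deg p = 2.
2. From the visible intercepts: it misses every integer gridline on the z-axis.
3. Matching integer coefficients to the picture gives p.

x^2 - 2*x*z + y^2 + y*z - z^2 - 3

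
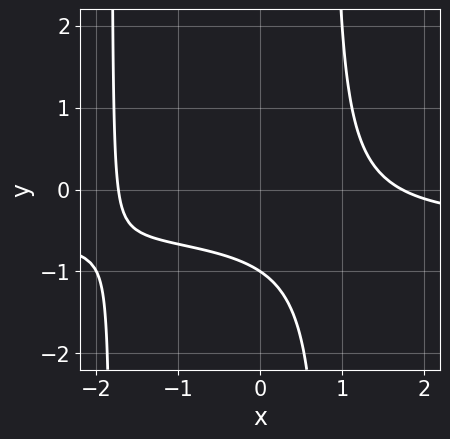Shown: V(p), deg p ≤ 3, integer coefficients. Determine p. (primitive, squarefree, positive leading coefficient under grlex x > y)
(a) Degree: a generic line meets the curve in up to 3 points, so deg p = 3.
(b) Observable constraints: one y-axis crossing is at y = -1.
(c) Solving for integer coefficients yields p as stated.

2*x^2*y + x^2 + 2*x*y - 3*y - 3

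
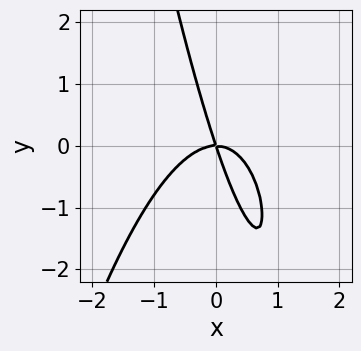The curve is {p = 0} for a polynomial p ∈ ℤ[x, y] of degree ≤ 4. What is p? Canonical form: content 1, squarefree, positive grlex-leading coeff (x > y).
(a) The degree is 3 — a generic line meets the curve in up to 3 points.
(b) Reading off the gridlines: one x-axis crossing is at x = 0; it meets the y-axis at y = 0 (among the integer gridlines).
(c) Matching integer coefficients to the picture gives p.

3*x^3 + 3*x*y + y^2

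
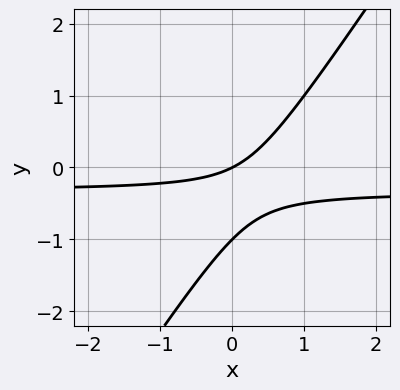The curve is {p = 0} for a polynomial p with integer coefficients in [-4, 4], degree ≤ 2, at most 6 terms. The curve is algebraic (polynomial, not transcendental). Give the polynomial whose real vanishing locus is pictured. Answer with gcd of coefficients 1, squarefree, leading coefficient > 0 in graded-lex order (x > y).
3*x*y - 2*y^2 + x - 2*y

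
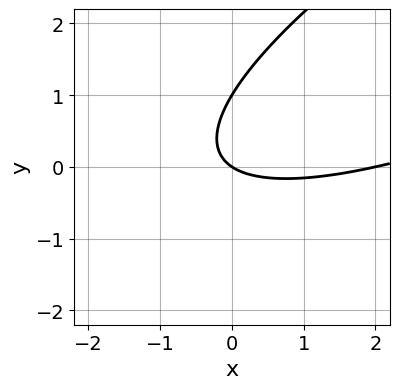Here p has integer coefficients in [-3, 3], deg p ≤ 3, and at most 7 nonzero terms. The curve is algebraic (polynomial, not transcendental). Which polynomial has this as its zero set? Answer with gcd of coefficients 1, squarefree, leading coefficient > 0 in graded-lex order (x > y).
x^2 - 3*x*y + 3*y^2 - 2*x - 3*y

Degree: the shape is more complex than any degree-1 curve, so deg p = 2.
Checking where it meets the axes: the y-axis gridline crossings are at y ∈ {0, 1}; among the integer gridlines, it crosses the x-axis at x ∈ {0, 2}.
The integer polynomial consistent with all of this is the stated p.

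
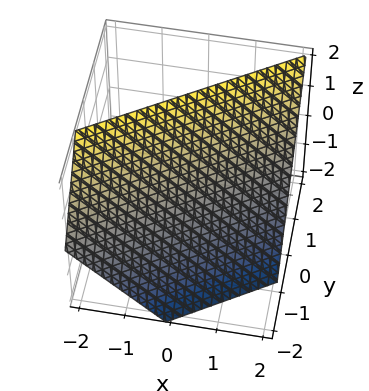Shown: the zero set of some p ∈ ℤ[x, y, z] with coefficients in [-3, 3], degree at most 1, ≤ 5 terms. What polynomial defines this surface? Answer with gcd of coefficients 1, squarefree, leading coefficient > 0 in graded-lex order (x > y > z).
2*x - 3*y + 2*z - 2

First, the degree is 1 — every cross-section is a straight line — this is a plane.
Next, against the integer gridlines: it crosses the z-axis at the gridline z = 1; it meets the x-axis at x = 1 (among the integer gridlines).
Finally, the integer polynomial consistent with all of this is the stated p.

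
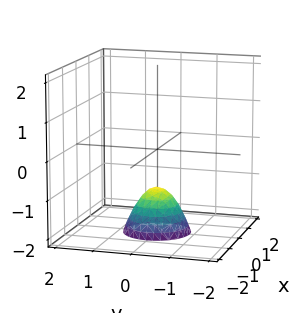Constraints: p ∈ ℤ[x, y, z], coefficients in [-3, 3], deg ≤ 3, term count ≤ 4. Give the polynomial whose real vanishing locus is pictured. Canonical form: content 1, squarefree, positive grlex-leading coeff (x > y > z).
(a) The degree is 2 — the shape is more complex than any degree-1 surface.
(b) Symmetries: the z-axis is an axis of rotation, so x and y enter only as x² + y².
(c) Observable constraints: it meets the z-axis at z = -1 (among the integer gridlines); the surface avoids every integer x-axis point in the box.
(d) Fitting integer coefficients to these (and the overall shape) gives p.

3*x^2 + 3*y^2 + 2*z + 2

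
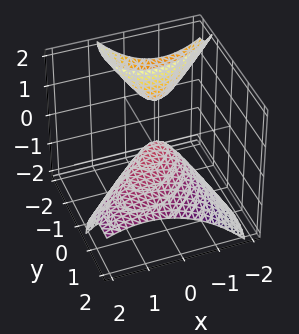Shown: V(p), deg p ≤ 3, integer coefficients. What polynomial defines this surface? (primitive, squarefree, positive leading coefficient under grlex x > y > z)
There are 2 components.
The degree is 2 — no degree-1 surface has this shape.
Observable constraints: one x-axis crossing is at x = 0; it crosses the y-axis at the gridline y = 0; it meets the z-axis at z = 0 (among the integer gridlines).
Together with the visible shape, these determine p as stated.

x^2 - x*y + y^2 + 2*y*z + z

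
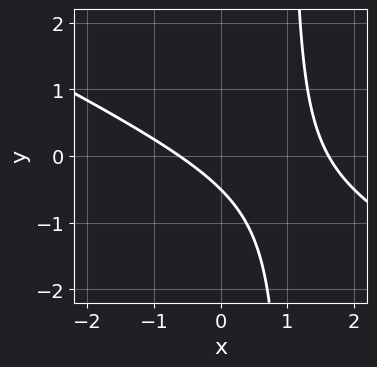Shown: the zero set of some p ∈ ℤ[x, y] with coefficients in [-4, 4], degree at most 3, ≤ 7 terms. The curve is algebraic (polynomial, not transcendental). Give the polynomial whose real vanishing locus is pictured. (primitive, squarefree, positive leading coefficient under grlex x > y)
x^2 + 2*x*y - x - 2*y - 1

deg p = 2. The shape is more complex than any degree-1 curve.
Matching integer coefficients to the picture gives p.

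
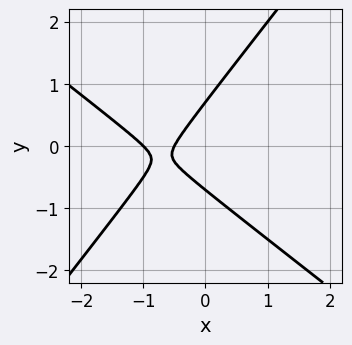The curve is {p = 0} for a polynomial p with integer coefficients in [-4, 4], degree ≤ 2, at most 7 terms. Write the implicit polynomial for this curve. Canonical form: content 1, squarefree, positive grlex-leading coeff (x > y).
2*x^2 + x*y - 2*y^2 + 3*x + 1

(a) Degree: a generic line meets the curve in up to 2 points, so deg p = 2.
(b) From the visible intercepts: one x-axis crossing is at x = -1.
(c) Assembling these constraints gives the stated polynomial.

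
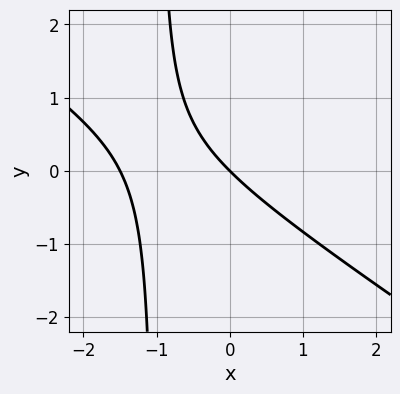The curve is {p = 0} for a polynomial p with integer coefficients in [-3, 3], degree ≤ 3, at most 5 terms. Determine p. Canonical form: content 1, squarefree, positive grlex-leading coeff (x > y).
(a) Degree: no degree-1 curve has this shape, so deg p = 2.
(b) Reading off the gridlines: one x-axis crossing is at x = 0; one y-axis crossing is at y = 0.
(c) Together with the visible shape, these determine p as stated.

2*x^2 + 3*x*y + 3*x + 3*y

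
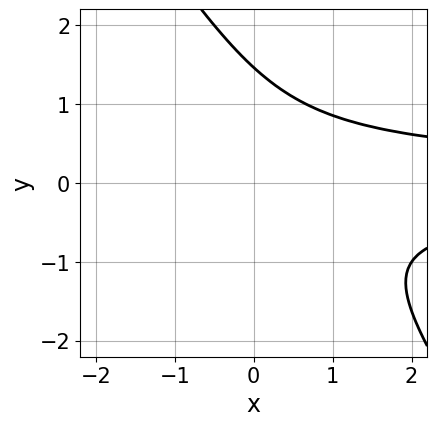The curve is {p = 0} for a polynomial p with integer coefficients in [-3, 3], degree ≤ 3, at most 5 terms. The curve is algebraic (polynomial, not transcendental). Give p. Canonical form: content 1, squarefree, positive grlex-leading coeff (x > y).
3*x*y^2 + 2*y^3 - 2*y^2 - 2

The degree is 3 — a generic line meets the curve in up to 3 points.
Checking where it meets the axes: the curve avoids every integer x-axis point in the box.
Assembling these constraints gives the stated polynomial.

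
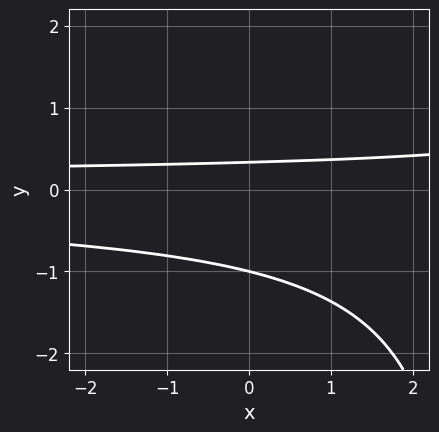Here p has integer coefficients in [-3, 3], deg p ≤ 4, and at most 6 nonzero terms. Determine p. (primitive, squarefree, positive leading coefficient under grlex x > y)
x*y^2 - 3*y^2 - 2*y + 1

(a) deg p = 3.
(b) Checking where it meets the axes: it crosses the y-axis at the gridline y = -1; the curve avoids every integer x-axis point in the box.
(c) The integer polynomial consistent with all of this is the stated p.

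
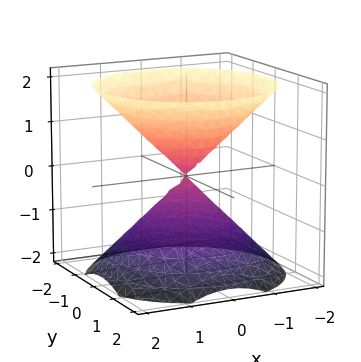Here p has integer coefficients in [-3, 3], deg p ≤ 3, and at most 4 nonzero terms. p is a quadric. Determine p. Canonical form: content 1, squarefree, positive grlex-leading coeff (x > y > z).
I count 2 distinct pieces. They look like related sheets of one shape, so recover p as a whole.
deg p = 2. Two nappes meeting at a single point; a quadric.
Symmetries: it's symmetric under z → −z, forcing even powers of z; the surface is invariant under rotation about z: p = q(x² + y², z).
Reading off the gridlines: it crosses the x-axis at the gridline x = 0; a circular section at z = -1 has radius exactly 1.
Matching integer coefficients to the picture gives p.

x^2 + y^2 - z^2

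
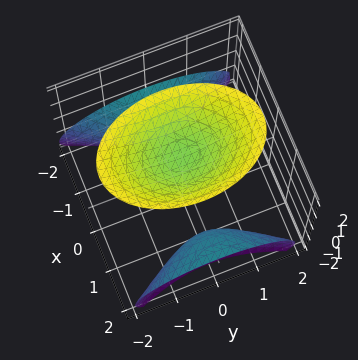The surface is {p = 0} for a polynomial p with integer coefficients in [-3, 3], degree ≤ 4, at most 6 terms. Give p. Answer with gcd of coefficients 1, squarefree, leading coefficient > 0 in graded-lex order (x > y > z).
First, there are 3 components. Treating them together as one polynomial.
Next, deg p = 3. No degree-2 surface has this shape.
Then, observable constraints: the surface avoids every integer x-axis point in the box; it misses every integer gridline on the y-axis.
Finally, the integer polynomial consistent with all of this is the stated p.

2*x^2*z - z^3 + 2*y^2 + 2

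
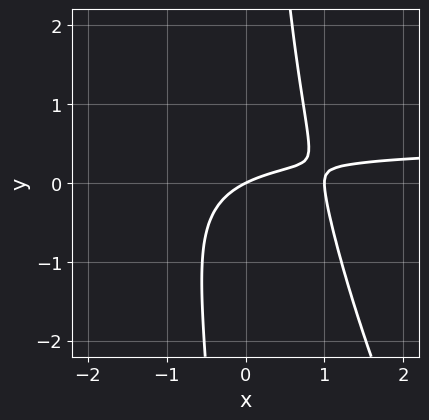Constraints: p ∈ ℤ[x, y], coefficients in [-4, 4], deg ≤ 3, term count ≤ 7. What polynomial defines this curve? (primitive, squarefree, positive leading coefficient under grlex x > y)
2*x^2*y + x*y^2 - x^2 + x - 2*y

1. The degree is 3 — no degree-2 curve has this shape.
2. From the axis intercepts and sections: the x-axis gridline crossings are at x ∈ {0, 1}; one y-axis crossing is at y = 0.
3. Matching integer coefficients to the picture gives p.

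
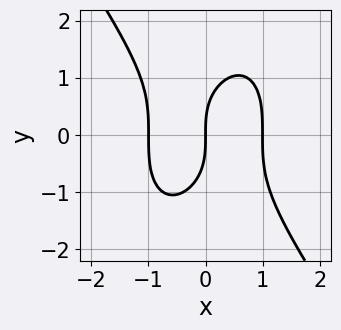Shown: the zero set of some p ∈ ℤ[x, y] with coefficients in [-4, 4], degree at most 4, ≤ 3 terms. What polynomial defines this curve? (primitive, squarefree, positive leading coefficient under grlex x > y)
3*x^3 + y^3 - 3*x

1. Degree: no degree-2 curve has this shape, so deg p = 3.
2. From the axis intercepts and sections: the x-axis gridline crossings are at x ∈ {-1, 0, 1}; it crosses the y-axis at the gridline y = 0.
3. Putting this together gives p.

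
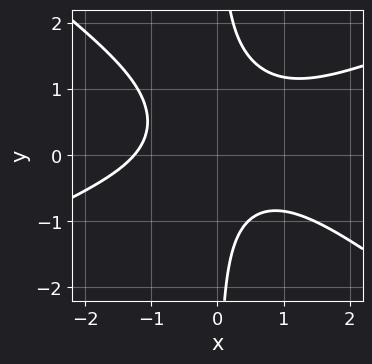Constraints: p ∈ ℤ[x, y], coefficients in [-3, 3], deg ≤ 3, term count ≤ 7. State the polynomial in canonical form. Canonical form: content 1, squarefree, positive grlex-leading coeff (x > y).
x^3 - x^2*y - 3*x*y^2 + 2*x*y + 2

1. deg p = 3. A generic line meets the curve in up to 3 points.
2. Observable constraints: the curve avoids every integer y-axis point in the box.
3. Together with the visible shape, these determine p as stated.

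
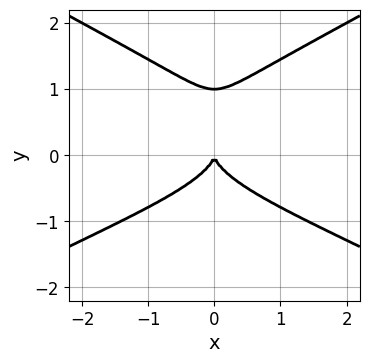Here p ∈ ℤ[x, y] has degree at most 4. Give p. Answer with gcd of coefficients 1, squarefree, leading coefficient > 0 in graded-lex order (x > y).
x^2*y^2 - 3*y^4 + 3*y^3 + 2*x^2

(a) Degree: a generic line meets the curve in up to 4 points, so deg p = 4.
(b) Symmetries: mirror symmetry x ↦ −x ⇒ only even powers of x.
(c) From the axis intercepts and sections: among the integer gridlines, it crosses the y-axis at y ∈ {0, 1}; it meets the x-axis at x = 0 (among the integer gridlines).
(d) Solving for integer coefficients yields p as stated.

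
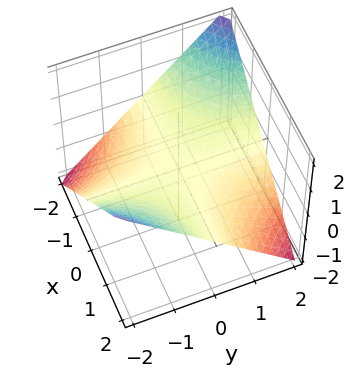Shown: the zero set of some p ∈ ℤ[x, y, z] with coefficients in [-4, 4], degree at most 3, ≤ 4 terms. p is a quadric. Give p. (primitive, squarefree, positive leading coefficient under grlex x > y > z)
x*y + 2*z

(a) Degree: a hyperbolic paraboloid; a quadric, so deg p = 2.
(b) From the visible intercepts: the visible x-axis segment lies entirely on the surface; every point of the y-axis in the box is on the surface.
(c) Solving for integer coefficients yields p as stated.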